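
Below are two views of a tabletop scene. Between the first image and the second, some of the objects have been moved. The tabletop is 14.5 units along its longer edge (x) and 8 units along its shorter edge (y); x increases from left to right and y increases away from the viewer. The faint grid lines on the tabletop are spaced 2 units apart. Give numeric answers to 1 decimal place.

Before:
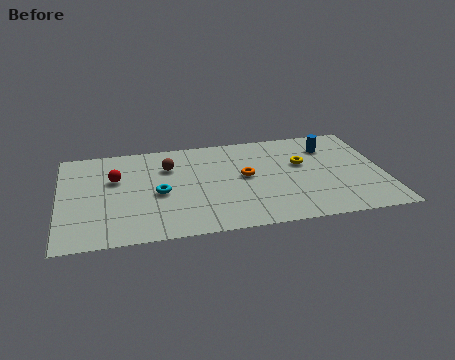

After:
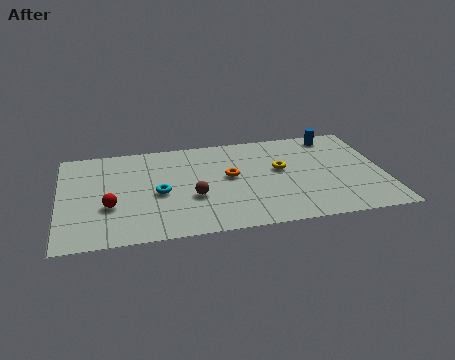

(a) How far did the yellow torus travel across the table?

1.0

The yellow torus was near (10.9, 4.9) before and (9.9, 4.6) after, so it travelled √(1.0² + 0.3²) ≈ 1.0 units.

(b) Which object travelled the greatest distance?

the brown sphere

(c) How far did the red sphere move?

2.2

The red sphere moved from about (2.5, 5.1) to (2.2, 2.9), a distance of √(0.3² + 2.2²) ≈ 2.2.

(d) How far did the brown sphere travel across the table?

2.9

From (4.9, 5.7) to (5.9, 3.0), the brown sphere covered √(1.0² + 2.7²) ≈ 2.9 units.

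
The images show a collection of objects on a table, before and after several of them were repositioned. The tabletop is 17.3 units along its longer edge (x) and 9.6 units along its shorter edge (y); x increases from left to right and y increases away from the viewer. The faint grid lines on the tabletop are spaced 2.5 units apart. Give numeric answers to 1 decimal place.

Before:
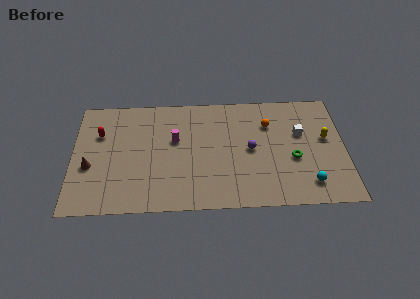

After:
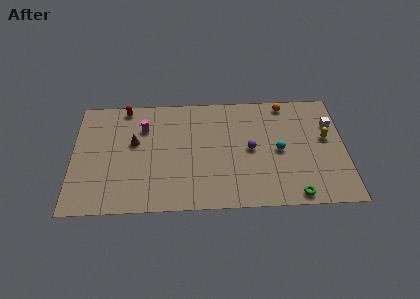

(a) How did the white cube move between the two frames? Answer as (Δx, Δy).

(2.0, 0.7)

From the two frames, the white cube sits at roughly (14.5, 6.0) before and (16.5, 6.7) after.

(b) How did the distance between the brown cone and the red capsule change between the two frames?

+0.3

They were about 2.8 units apart before and 3.1 after — 0.3 units further apart.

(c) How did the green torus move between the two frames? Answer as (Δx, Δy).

(0.0, -3.0)

The green torus was at about (14.0, 3.9) and moved to about (14.0, 0.9).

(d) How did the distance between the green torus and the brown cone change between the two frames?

-1.7

Before: roughly 12.9 units apart; after: 11.2. That's 1.7 units closer together.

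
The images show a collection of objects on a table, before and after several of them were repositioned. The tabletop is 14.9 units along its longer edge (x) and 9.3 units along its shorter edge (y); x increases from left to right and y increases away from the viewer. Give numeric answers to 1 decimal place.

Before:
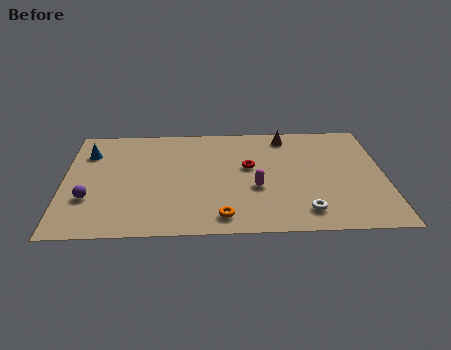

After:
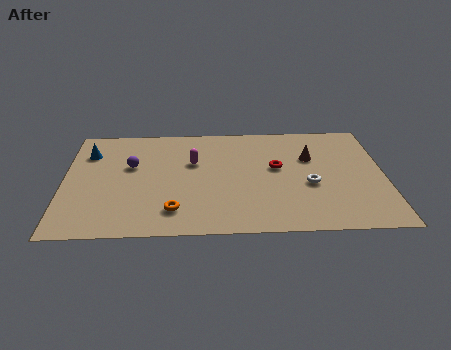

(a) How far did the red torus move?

1.3

The red torus was near (8.6, 5.4) before and (9.9, 5.3) after, so it travelled √(1.3² + 0.1²) ≈ 1.3 units.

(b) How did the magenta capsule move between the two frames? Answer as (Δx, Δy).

(-2.9, 2.3)

From the two frames, the magenta capsule sits at roughly (8.9, 3.6) before and (6.0, 5.9) after.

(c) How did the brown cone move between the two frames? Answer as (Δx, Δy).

(1.1, -1.9)

The brown cone was at about (10.4, 8.0) and moved to about (11.5, 6.1).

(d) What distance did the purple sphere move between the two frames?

3.3

From (1.2, 3.0) to (3.1, 5.7), the purple sphere covered √(1.9² + 2.7²) ≈ 3.3 units.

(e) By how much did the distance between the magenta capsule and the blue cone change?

-3.5

They were about 8.5 units apart before and 5.0 after — 3.5 units closer together.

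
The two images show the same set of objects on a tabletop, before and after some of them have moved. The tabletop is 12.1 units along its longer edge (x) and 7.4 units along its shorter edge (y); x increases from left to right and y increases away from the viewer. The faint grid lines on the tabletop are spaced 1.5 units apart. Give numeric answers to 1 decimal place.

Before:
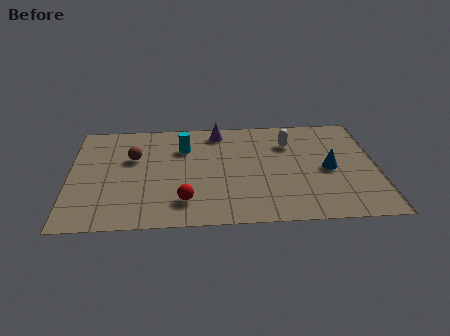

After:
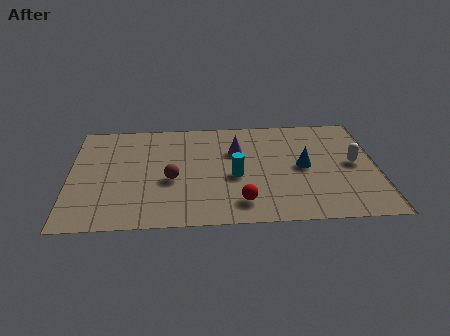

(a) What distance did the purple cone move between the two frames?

1.6

From (5.9, 6.4) to (6.6, 5.0), the purple cone covered √(0.7² + 1.4²) ≈ 1.6 units.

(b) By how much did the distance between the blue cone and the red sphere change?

-2.6

They were about 6.0 units apart before and 3.4 after — 2.6 units closer together.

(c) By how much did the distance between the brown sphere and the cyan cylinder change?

+0.4

They were about 2.1 units apart before and 2.5 after — 0.4 units further apart.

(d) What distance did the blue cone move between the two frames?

1.0

From (10.2, 3.5) to (9.2, 3.7), the blue cone covered √(1.0² + 0.2²) ≈ 1.0 units.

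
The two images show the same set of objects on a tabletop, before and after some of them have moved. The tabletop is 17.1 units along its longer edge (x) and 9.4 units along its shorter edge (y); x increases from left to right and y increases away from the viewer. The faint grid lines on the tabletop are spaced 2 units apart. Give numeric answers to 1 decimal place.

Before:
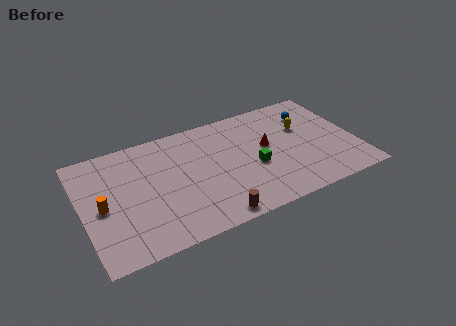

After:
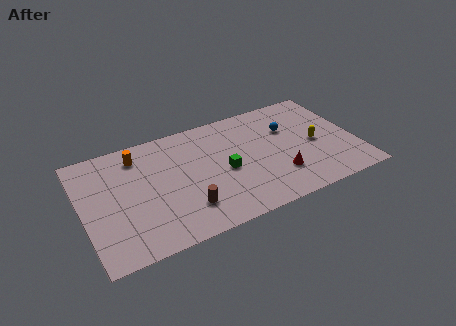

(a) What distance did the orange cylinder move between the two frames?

4.1

From (1.2, 4.4) to (3.7, 7.7), the orange cylinder covered √(2.5² + 3.3²) ≈ 4.1 units.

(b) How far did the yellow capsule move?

1.7

From (14.0, 6.0) to (14.6, 4.4), the yellow capsule covered √(0.6² + 1.6²) ≈ 1.7 units.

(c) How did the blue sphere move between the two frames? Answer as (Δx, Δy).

(-1.6, -0.8)

The blue sphere was at about (14.7, 7.1) and moved to about (13.1, 6.3).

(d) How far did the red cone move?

2.7

From (11.6, 5.3) to (12.0, 2.6), the red cone covered √(0.4² + 2.7²) ≈ 2.7 units.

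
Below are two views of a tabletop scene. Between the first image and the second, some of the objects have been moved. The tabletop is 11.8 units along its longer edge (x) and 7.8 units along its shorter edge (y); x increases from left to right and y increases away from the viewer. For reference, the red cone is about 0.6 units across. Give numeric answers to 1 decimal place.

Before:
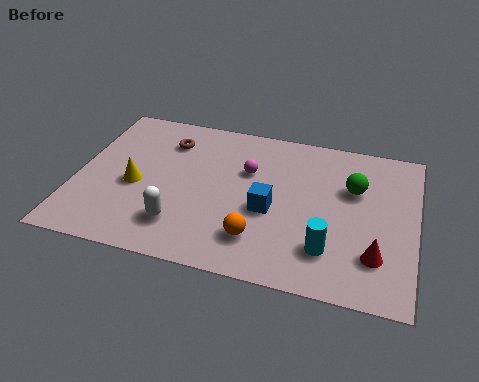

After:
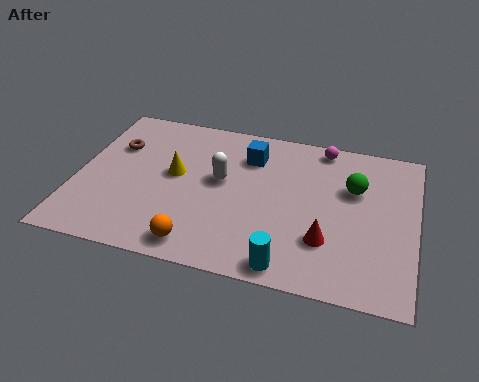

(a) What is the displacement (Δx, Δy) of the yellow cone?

(1.3, 0.9)

The yellow cone started near (2.1, 3.4) and ended near (3.4, 4.3).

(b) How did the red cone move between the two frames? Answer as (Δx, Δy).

(-1.7, 0.3)

From the two frames, the red cone sits at roughly (10.5, 2.0) before and (8.8, 2.3) after.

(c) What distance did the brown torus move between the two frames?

1.9

The brown torus moved from about (3.0, 6.0) to (1.2, 5.3), a distance of √(1.8² + 0.7²) ≈ 1.9.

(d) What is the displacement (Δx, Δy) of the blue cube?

(-0.9, 2.6)

The blue cube was at about (6.8, 3.3) and moved to about (5.9, 5.9).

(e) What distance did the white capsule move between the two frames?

2.9

From (3.8, 1.8) to (5.0, 4.4), the white capsule covered √(1.2² + 2.6²) ≈ 2.9 units.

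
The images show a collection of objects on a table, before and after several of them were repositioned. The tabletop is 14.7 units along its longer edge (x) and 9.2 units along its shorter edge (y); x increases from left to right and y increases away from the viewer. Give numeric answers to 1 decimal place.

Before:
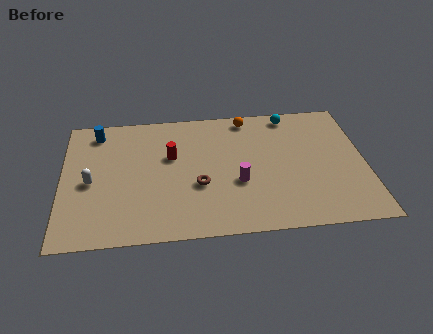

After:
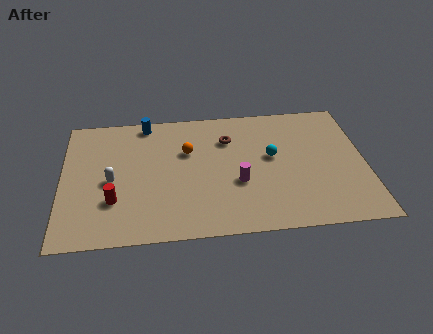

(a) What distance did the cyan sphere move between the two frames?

3.2

From (11.2, 8.2) to (10.2, 5.2), the cyan sphere covered √(1.0² + 3.0²) ≈ 3.2 units.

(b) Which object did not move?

the magenta cylinder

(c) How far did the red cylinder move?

4.0

The red cylinder was near (5.3, 5.7) before and (2.5, 2.8) after, so it travelled √(2.8² + 2.9²) ≈ 4.0 units.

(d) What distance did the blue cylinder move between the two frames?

2.5

The blue cylinder was near (1.7, 7.8) before and (4.1, 8.3) after, so it travelled √(2.4² + 0.5²) ≈ 2.5 units.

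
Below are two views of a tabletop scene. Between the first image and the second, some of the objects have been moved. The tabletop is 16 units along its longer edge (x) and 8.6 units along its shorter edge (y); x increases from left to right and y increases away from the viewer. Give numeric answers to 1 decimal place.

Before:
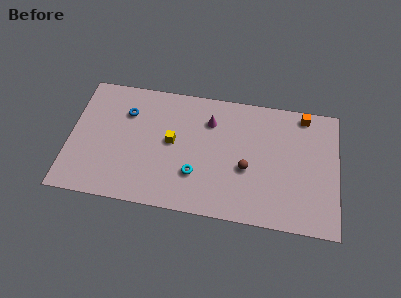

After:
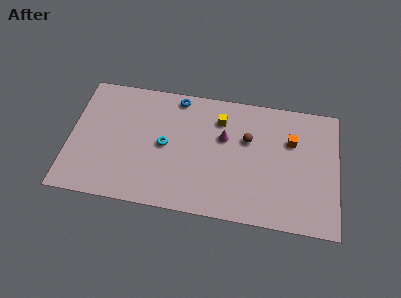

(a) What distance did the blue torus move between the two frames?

3.4

The blue torus was near (3.3, 6.2) before and (6.3, 7.7) after, so it travelled √(3.0² + 1.5²) ≈ 3.4 units.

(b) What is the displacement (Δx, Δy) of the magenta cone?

(0.9, -1.0)

The magenta cone was at about (8.3, 6.4) and moved to about (9.2, 5.4).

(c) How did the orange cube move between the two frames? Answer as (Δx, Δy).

(-0.7, -1.9)

From the two frames, the orange cube sits at roughly (13.9, 7.7) before and (13.2, 5.8) after.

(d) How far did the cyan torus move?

2.5

The cyan torus was near (7.6, 2.6) before and (5.7, 4.3) after, so it travelled √(1.9² + 1.7²) ≈ 2.5 units.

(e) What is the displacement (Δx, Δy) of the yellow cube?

(2.8, 2.0)

From the two frames, the yellow cube sits at roughly (6.1, 4.6) before and (8.9, 6.6) after.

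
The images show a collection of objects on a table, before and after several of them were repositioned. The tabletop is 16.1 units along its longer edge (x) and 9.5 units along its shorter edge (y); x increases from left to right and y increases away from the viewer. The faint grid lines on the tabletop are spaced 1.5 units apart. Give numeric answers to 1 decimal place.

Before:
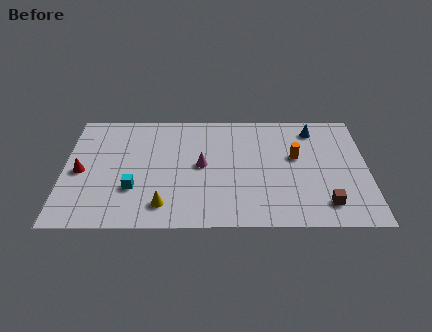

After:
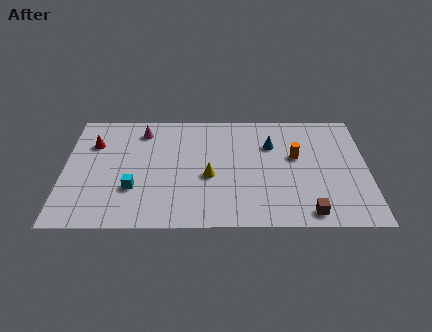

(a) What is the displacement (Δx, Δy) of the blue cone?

(-2.3, -1.3)

From the two frames, the blue cone sits at roughly (13.3, 7.9) before and (11.0, 6.6) after.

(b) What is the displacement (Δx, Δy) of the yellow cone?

(2.4, 2.3)

The yellow cone started near (5.3, 1.7) and ended near (7.7, 4.0).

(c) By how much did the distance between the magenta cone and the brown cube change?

+3.9

They were about 7.2 units apart before and 11.1 after — 3.9 units further apart.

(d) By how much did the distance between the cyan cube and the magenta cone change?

+0.7

They were about 4.1 units apart before and 4.8 after — 0.7 units further apart.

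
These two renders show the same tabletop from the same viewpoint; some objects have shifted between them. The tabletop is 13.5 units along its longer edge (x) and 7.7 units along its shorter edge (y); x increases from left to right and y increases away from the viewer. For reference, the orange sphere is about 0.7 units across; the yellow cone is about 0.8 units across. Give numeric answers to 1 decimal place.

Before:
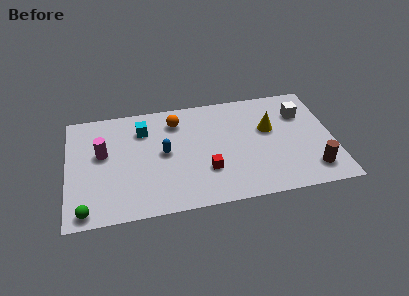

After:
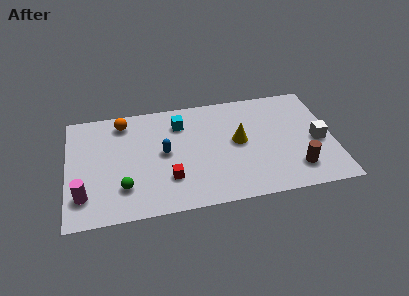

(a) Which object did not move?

the blue capsule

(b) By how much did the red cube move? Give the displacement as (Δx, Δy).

(-1.9, -0.2)

The red cube was at about (7.0, 2.4) and moved to about (5.1, 2.2).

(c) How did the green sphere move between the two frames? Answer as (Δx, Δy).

(1.9, 1.2)

The green sphere was at about (0.9, 0.8) and moved to about (2.8, 2.0).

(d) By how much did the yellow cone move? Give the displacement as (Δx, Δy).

(-1.6, -0.6)

The yellow cone was at about (10.3, 4.7) and moved to about (8.7, 4.1).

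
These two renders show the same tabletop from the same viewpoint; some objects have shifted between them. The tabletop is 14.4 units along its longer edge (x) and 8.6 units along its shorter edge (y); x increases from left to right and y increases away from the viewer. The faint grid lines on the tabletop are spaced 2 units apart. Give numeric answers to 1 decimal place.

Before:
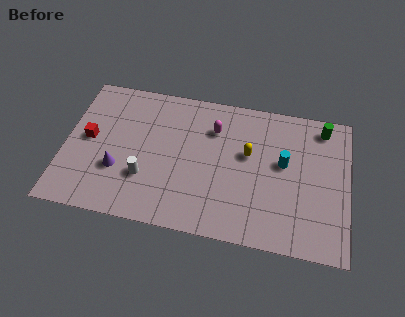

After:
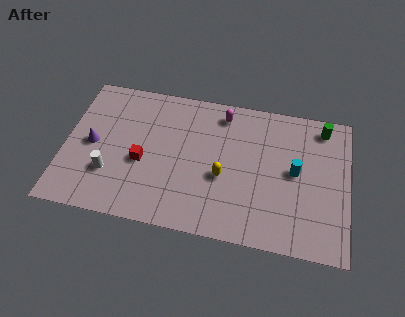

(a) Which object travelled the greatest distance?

the red cube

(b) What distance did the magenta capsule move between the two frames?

1.1

The magenta capsule was near (7.5, 6.3) before and (7.9, 7.3) after, so it travelled √(0.4² + 1.0²) ≈ 1.1 units.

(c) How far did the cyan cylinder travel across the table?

0.7

From (11.1, 4.9) to (11.7, 4.5), the cyan cylinder covered √(0.6² + 0.4²) ≈ 0.7 units.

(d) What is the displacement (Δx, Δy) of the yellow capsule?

(-1.2, -1.6)

From the two frames, the yellow capsule sits at roughly (9.3, 5.1) before and (8.1, 3.5) after.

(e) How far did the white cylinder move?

1.8

The white cylinder moved from about (4.2, 2.7) to (2.4, 2.6), a distance of √(1.8² + 0.1²) ≈ 1.8.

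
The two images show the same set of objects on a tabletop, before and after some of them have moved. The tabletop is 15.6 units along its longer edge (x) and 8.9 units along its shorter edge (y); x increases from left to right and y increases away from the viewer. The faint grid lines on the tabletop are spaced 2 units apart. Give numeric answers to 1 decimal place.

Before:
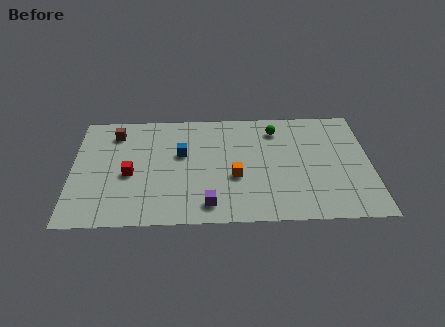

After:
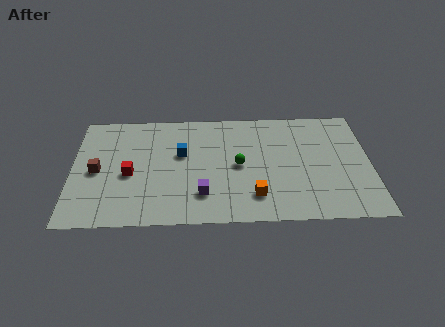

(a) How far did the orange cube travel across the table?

1.8

The orange cube moved from about (8.5, 3.5) to (9.5, 2.0), a distance of √(1.0² + 1.5²) ≈ 1.8.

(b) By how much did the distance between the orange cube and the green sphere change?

-1.8

The distance was about 4.3 in the first image and 2.5 in the second, so they moved 1.8 units closer together.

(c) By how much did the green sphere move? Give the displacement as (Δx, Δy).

(-2.0, -2.8)

The green sphere was at about (10.7, 7.2) and moved to about (8.7, 4.4).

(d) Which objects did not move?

the red cube and the blue cube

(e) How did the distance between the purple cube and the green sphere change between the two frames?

-3.9

They were about 6.8 units apart before and 2.9 after — 3.9 units closer together.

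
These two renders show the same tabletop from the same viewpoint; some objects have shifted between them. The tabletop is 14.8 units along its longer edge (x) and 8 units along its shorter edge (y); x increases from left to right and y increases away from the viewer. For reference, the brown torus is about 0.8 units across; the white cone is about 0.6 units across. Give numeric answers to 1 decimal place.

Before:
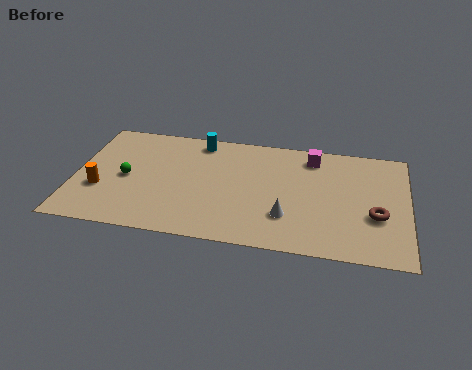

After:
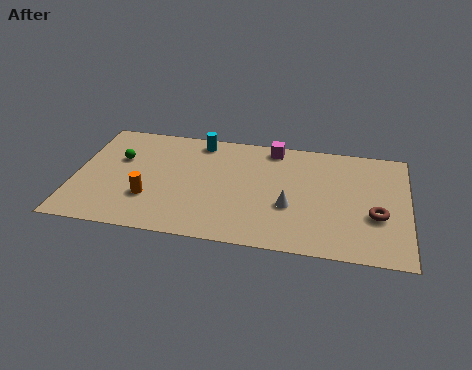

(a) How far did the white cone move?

0.7

From (9.5, 2.3) to (9.6, 3.0), the white cone covered √(0.1² + 0.7²) ≈ 0.7 units.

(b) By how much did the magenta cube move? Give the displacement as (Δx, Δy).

(-1.8, 0.4)

The magenta cube was at about (10.5, 6.7) and moved to about (8.7, 7.1).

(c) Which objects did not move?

the cyan cylinder and the brown torus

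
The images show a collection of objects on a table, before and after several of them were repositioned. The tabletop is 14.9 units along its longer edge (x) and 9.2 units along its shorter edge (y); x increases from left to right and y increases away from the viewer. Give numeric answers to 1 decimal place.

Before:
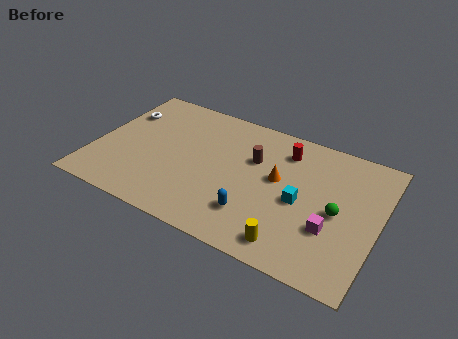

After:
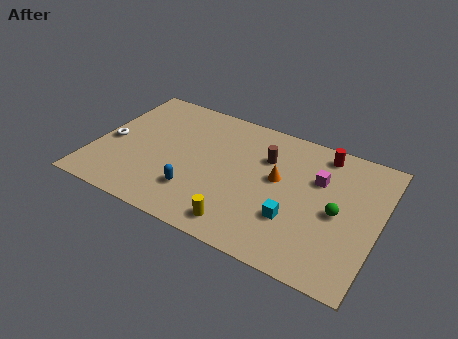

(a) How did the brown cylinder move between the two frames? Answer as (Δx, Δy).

(0.6, 0.4)

The brown cylinder was at about (8.2, 6.0) and moved to about (8.8, 6.4).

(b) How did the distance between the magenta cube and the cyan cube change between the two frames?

+1.3

Before: roughly 2.0 units apart; after: 3.3. That's 1.3 units further apart.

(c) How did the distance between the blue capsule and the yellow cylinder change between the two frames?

+0.5

Before: roughly 2.3 units apart; after: 2.8. That's 0.5 units further apart.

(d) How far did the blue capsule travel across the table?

3.1

From (8.7, 2.3) to (5.6, 2.4), the blue capsule covered √(3.1² + 0.1²) ≈ 3.1 units.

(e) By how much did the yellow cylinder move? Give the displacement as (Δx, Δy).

(-2.6, 0.0)

The yellow cylinder was at about (10.8, 1.3) and moved to about (8.2, 1.3).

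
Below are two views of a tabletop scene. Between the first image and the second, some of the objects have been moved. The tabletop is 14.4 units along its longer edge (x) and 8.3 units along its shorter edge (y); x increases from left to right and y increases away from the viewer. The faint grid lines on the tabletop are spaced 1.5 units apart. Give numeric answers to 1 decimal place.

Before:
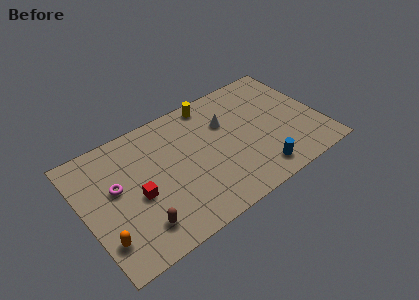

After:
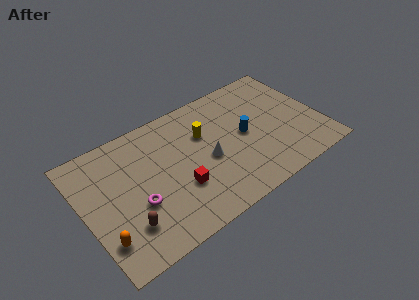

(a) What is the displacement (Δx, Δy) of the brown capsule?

(-0.7, 0.4)

The brown capsule started near (2.9, 1.7) and ended near (2.2, 2.1).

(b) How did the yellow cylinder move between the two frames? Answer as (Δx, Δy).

(-0.8, -1.9)

The yellow cylinder was at about (8.3, 7.4) and moved to about (7.5, 5.5).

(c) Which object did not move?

the orange capsule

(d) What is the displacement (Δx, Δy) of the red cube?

(2.4, -0.8)

The red cube started near (3.1, 3.6) and ended near (5.5, 2.8).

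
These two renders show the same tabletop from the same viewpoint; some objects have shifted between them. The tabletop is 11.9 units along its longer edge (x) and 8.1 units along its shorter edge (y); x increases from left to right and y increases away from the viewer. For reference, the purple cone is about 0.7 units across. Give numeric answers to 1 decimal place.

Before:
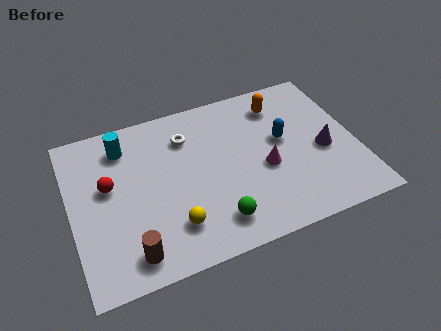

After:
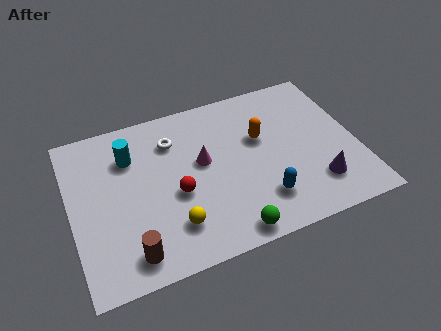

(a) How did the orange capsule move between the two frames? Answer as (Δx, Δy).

(-1.0, -1.5)

The orange capsule was at about (9.0, 6.5) and moved to about (8.0, 5.0).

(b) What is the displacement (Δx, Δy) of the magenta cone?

(-2.5, 1.2)

From the two frames, the magenta cone sits at roughly (8.0, 3.4) before and (5.5, 4.6) after.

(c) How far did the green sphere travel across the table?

0.9

The green sphere moved from about (5.7, 1.5) to (6.2, 0.8), a distance of √(0.5² + 0.7²) ≈ 0.9.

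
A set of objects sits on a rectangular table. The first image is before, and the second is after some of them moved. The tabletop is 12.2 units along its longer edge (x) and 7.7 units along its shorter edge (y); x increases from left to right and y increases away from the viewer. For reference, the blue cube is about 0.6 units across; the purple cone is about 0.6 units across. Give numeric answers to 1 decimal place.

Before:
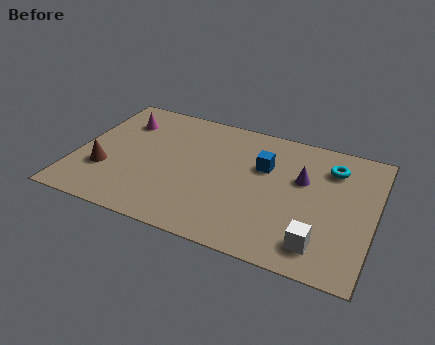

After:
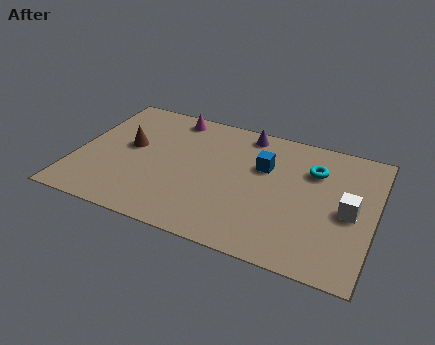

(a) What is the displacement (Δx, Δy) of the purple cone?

(-2.5, 2.0)

The purple cone started near (9.2, 4.8) and ended near (6.7, 6.8).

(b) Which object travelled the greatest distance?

the purple cone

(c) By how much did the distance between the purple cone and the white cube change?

+2.0

The distance was about 3.5 in the first image and 5.5 in the second, so they moved 2.0 units further apart.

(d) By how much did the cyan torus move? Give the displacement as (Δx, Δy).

(-0.7, -0.4)

From the two frames, the cyan torus sits at roughly (10.3, 5.9) before and (9.6, 5.5) after.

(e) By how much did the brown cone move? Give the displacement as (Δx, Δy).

(0.8, 1.8)

From the two frames, the brown cone sits at roughly (1.3, 2.5) before and (2.1, 4.3) after.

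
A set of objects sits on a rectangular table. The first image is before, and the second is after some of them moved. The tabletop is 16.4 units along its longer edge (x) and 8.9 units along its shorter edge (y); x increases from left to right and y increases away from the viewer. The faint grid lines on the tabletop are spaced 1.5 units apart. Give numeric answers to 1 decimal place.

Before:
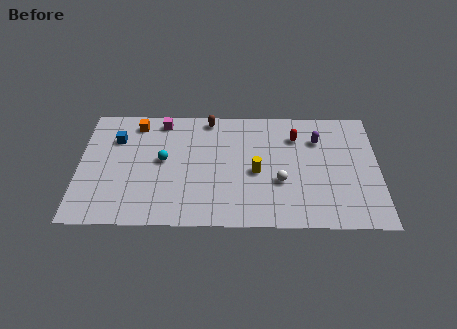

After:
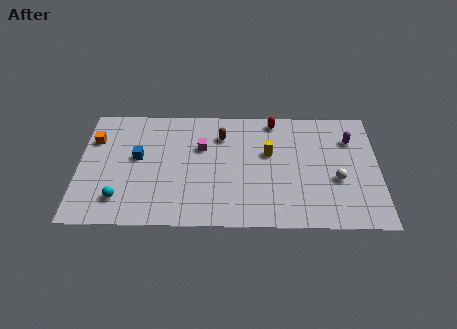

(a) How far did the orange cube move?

2.6

The orange cube was near (3.1, 7.6) before and (0.8, 6.3) after, so it travelled √(2.3² + 1.3²) ≈ 2.6 units.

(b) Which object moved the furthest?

the cyan sphere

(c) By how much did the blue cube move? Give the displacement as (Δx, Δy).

(1.2, -1.4)

From the two frames, the blue cube sits at roughly (2.0, 6.4) before and (3.2, 5.0) after.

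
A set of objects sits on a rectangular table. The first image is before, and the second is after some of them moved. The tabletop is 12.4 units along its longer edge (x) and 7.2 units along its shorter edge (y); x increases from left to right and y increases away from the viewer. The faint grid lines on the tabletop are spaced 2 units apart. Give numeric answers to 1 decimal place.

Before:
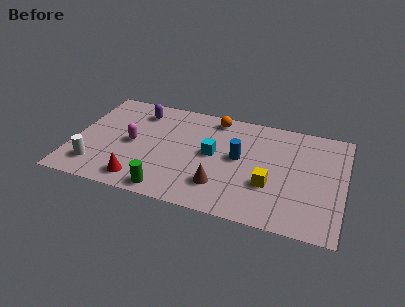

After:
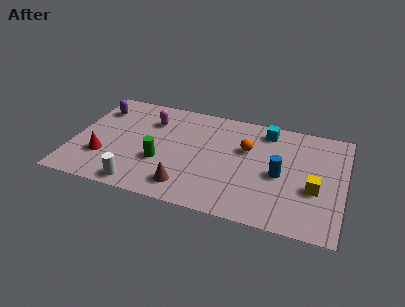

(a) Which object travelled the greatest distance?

the cyan cube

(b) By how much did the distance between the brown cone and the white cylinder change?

-3.5

The distance was about 5.7 in the first image and 2.2 in the second, so they moved 3.5 units closer together.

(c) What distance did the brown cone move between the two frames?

1.6

The brown cone moved from about (6.9, 1.8) to (5.4, 1.3), a distance of √(1.5² + 0.5²) ≈ 1.6.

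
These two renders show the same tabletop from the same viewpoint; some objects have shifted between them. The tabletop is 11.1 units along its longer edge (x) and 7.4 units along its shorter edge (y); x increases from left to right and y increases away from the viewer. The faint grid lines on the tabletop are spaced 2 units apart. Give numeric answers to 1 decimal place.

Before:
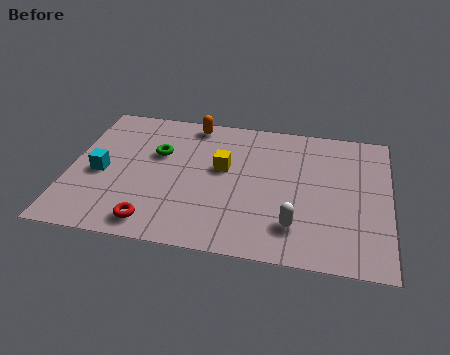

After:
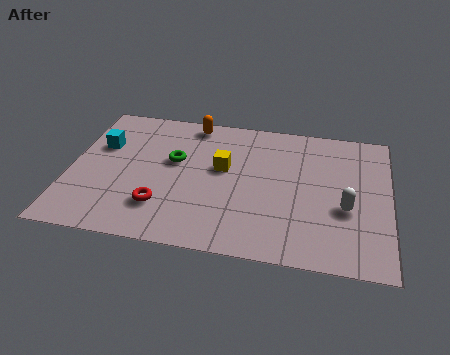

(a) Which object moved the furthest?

the white capsule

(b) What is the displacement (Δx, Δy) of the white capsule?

(1.7, 1.2)

From the two frames, the white capsule sits at roughly (7.9, 1.7) before and (9.6, 2.9) after.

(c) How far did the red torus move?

0.9

The red torus was near (3.1, 1.0) before and (3.3, 1.9) after, so it travelled √(0.2² + 0.9²) ≈ 0.9 units.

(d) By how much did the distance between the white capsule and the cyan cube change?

+1.8

The distance was about 7.0 in the first image and 8.8 in the second, so they moved 1.8 units further apart.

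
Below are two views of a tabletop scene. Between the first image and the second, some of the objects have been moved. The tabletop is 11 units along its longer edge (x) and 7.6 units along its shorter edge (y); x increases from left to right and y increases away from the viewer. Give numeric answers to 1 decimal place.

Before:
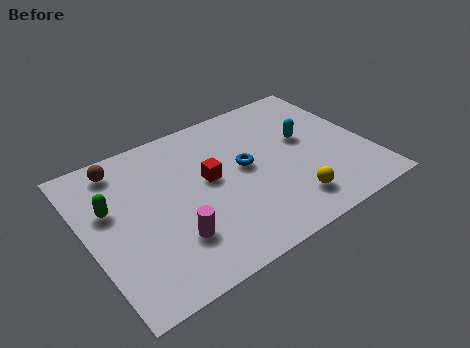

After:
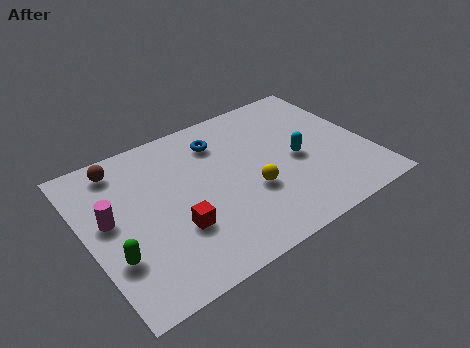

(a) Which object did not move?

the brown sphere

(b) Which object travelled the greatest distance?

the magenta cylinder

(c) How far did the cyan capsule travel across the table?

1.0

The cyan capsule moved from about (8.7, 4.4) to (8.2, 3.5), a distance of √(0.5² + 0.9²) ≈ 1.0.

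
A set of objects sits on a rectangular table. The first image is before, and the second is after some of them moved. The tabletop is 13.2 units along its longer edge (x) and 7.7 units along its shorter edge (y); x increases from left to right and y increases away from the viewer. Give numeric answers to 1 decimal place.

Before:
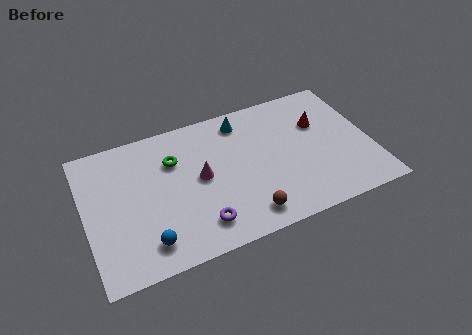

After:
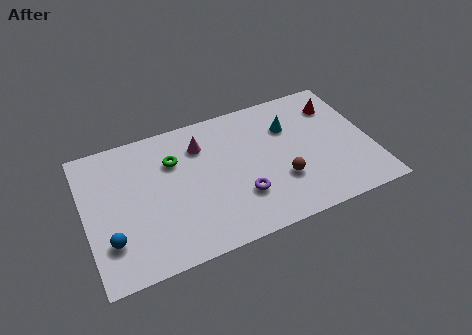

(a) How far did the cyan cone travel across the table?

2.4

From (7.5, 6.5) to (9.6, 5.4), the cyan cone covered √(2.1² + 1.1²) ≈ 2.4 units.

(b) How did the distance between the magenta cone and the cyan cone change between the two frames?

+0.8

The distance was about 3.3 in the first image and 4.1 in the second, so they moved 0.8 units further apart.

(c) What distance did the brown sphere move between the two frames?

2.2

The brown sphere moved from about (7.1, 1.2) to (8.9, 2.5), a distance of √(1.8² + 1.3²) ≈ 2.2.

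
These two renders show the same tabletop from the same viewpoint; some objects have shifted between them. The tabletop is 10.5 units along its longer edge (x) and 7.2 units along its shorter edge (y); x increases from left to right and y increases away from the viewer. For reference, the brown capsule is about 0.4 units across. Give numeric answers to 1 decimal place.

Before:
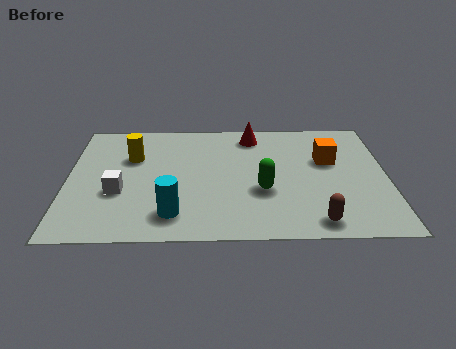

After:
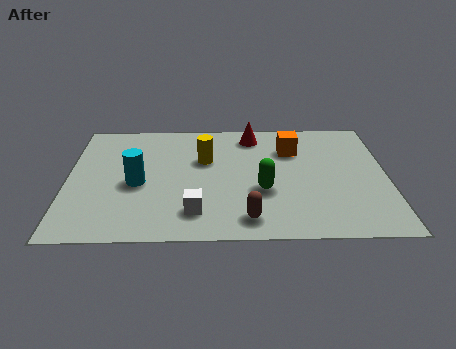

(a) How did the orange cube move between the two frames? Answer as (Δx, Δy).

(-1.2, 0.7)

The orange cube started near (8.6, 4.5) and ended near (7.4, 5.2).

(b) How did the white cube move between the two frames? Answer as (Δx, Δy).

(2.5, -1.2)

From the two frames, the white cube sits at roughly (1.7, 2.7) before and (4.2, 1.5) after.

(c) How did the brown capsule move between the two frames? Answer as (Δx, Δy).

(-2.2, 0.2)

The brown capsule was at about (8.1, 0.9) and moved to about (5.9, 1.1).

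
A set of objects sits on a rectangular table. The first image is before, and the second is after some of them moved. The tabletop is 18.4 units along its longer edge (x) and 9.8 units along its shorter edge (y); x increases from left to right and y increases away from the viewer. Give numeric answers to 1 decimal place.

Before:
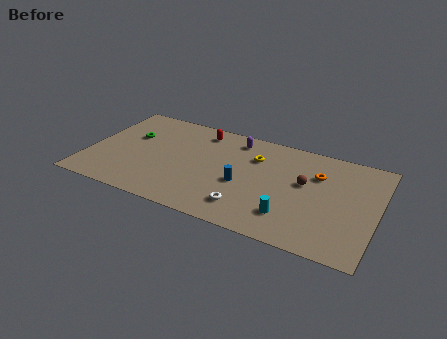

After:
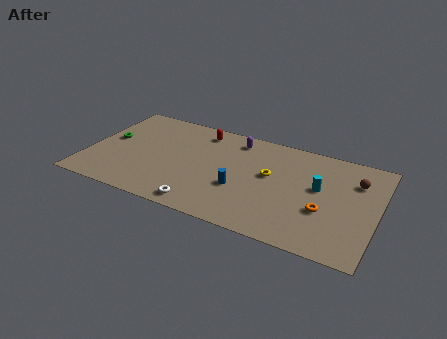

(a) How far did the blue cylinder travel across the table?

0.5

From (10.0, 4.1) to (9.9, 3.6), the blue cylinder covered √(0.1² + 0.5²) ≈ 0.5 units.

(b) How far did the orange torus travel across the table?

3.3

From (14.5, 6.8) to (15.2, 3.6), the orange torus covered √(0.7² + 3.2²) ≈ 3.3 units.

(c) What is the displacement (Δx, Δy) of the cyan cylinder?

(1.5, 3.3)

From the two frames, the cyan cylinder sits at roughly (13.2, 2.3) before and (14.7, 5.6) after.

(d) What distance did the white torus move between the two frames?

2.8

From (10.5, 2.0) to (7.8, 1.1), the white torus covered √(2.7² + 0.9²) ≈ 2.8 units.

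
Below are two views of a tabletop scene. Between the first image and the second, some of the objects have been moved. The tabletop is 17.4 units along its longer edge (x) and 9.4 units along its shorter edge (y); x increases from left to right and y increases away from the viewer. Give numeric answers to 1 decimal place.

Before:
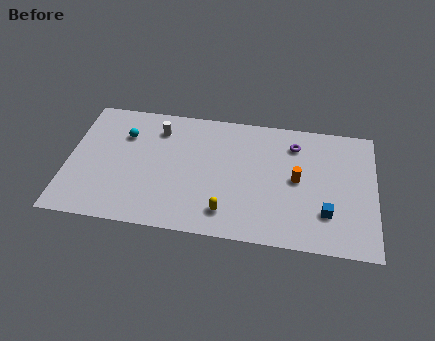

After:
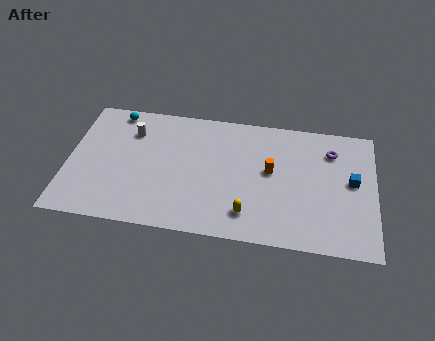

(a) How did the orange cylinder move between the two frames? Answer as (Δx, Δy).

(-1.5, 0.4)

The orange cylinder started near (13.0, 4.8) and ended near (11.5, 5.2).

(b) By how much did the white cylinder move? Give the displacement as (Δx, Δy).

(-1.5, -0.4)

The white cylinder started near (5.0, 7.4) and ended near (3.5, 7.0).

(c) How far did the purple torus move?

2.1

The purple torus moved from about (12.8, 7.4) to (14.9, 7.2), a distance of √(2.1² + 0.2²) ≈ 2.1.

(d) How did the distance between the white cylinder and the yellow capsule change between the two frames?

+1.6

They were about 6.9 units apart before and 8.5 after — 1.6 units further apart.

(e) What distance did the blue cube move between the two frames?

2.9

The blue cube was near (14.7, 2.6) before and (16.1, 5.1) after, so it travelled √(1.4² + 2.5²) ≈ 2.9 units.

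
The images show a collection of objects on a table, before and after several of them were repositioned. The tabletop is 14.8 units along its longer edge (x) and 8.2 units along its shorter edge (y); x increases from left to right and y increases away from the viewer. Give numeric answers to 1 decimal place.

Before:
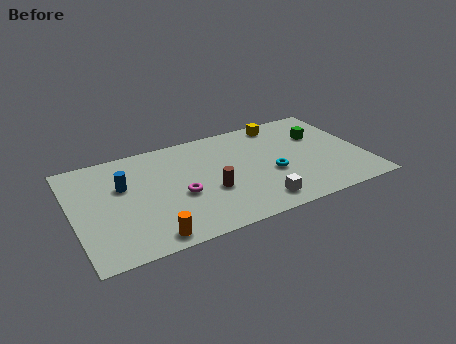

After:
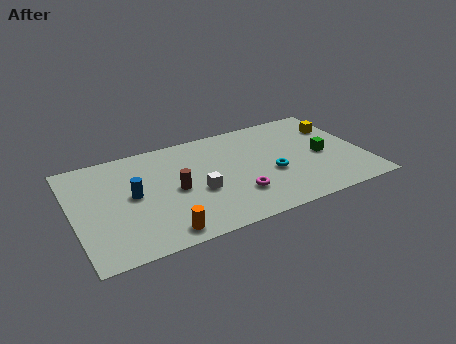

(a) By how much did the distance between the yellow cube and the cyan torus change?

+0.6

They were about 4.0 units apart before and 4.6 after — 0.6 units further apart.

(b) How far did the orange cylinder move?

0.6

From (3.5, 0.9) to (4.1, 1.0), the orange cylinder covered √(0.6² + 0.1²) ≈ 0.6 units.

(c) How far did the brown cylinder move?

1.9

The brown cylinder was near (6.8, 3.1) before and (5.1, 3.9) after, so it travelled √(1.7² + 0.8²) ≈ 1.9 units.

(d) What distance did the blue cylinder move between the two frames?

1.0

The blue cylinder was near (2.6, 5.2) before and (3.0, 4.3) after, so it travelled √(0.4² + 0.9²) ≈ 1.0 units.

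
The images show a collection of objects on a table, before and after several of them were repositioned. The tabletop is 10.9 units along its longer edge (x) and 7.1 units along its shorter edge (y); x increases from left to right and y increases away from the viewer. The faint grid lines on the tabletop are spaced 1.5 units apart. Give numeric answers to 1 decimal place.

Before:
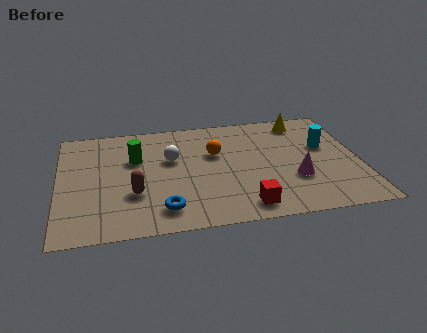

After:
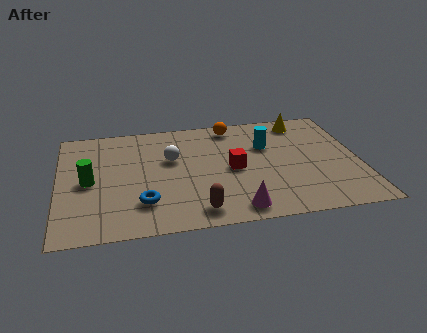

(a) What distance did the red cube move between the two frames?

2.4

The red cube moved from about (6.6, 1.0) to (6.3, 3.4), a distance of √(0.3² + 2.4²) ≈ 2.4.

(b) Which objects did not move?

the white sphere and the yellow cone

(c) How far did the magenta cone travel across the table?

2.7

From (8.5, 2.4) to (6.3, 0.9), the magenta cone covered √(2.2² + 1.5²) ≈ 2.7 units.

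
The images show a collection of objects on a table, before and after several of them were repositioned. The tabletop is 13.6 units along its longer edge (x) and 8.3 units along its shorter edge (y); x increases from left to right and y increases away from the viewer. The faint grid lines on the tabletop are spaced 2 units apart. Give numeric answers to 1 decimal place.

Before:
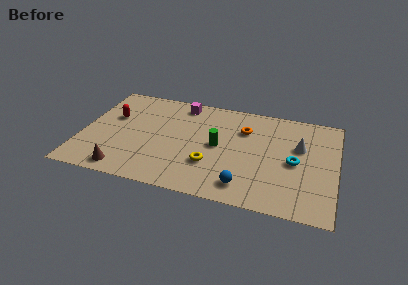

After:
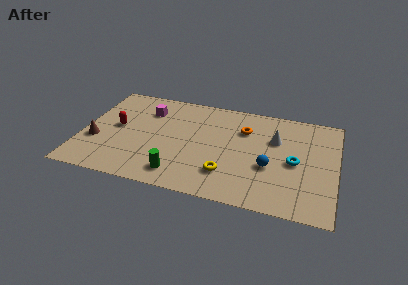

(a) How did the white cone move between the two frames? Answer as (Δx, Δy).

(-1.3, 0.3)

The white cone was at about (11.6, 5.2) and moved to about (10.3, 5.5).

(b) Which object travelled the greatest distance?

the green cylinder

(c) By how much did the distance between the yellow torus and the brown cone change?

+2.4

They were about 4.8 units apart before and 7.2 after — 2.4 units further apart.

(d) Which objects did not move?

the cyan torus and the orange torus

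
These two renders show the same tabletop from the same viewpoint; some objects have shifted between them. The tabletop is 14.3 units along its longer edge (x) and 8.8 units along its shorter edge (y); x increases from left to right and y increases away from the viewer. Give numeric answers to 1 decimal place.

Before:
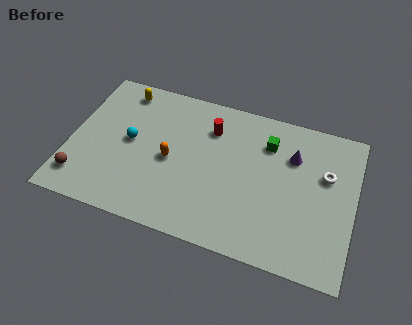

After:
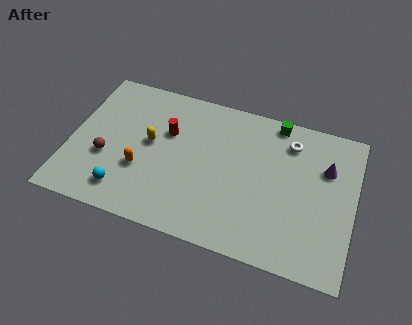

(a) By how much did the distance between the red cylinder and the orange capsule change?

-0.3

Before: roughly 3.1 units apart; after: 2.8. That's 0.3 units closer together.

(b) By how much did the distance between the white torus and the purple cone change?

+0.3

The distance was about 1.8 in the first image and 2.1 in the second, so they moved 0.3 units further apart.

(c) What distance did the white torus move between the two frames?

2.4

From (12.8, 5.6) to (10.9, 7.0), the white torus covered √(1.9² + 1.4²) ≈ 2.4 units.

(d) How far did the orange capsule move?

1.7

The orange capsule was near (5.1, 4.1) before and (3.7, 3.1) after, so it travelled √(1.4² + 1.0²) ≈ 1.7 units.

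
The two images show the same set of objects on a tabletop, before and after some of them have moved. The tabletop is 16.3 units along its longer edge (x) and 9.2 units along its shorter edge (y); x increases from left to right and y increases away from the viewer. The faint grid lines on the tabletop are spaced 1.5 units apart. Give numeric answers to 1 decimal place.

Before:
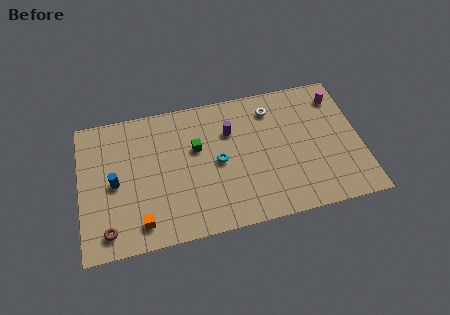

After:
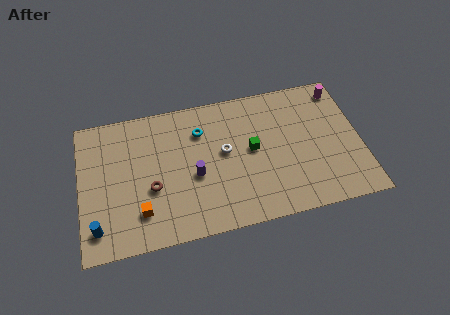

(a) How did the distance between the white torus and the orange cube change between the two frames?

-4.1

They were about 9.9 units apart before and 5.8 after — 4.1 units closer together.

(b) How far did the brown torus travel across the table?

3.4

From (1.5, 1.4) to (4.1, 3.6), the brown torus covered √(2.6² + 2.2²) ≈ 3.4 units.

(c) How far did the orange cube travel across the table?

0.7

The orange cube moved from about (3.4, 1.5) to (3.4, 2.2), a distance of √(0.0² + 0.7²) ≈ 0.7.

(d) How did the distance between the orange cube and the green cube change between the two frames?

+1.7

They were about 5.4 units apart before and 7.1 after — 1.7 units further apart.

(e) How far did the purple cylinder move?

3.3

The purple cylinder moved from about (8.8, 6.4) to (6.6, 3.9), a distance of √(2.2² + 2.5²) ≈ 3.3.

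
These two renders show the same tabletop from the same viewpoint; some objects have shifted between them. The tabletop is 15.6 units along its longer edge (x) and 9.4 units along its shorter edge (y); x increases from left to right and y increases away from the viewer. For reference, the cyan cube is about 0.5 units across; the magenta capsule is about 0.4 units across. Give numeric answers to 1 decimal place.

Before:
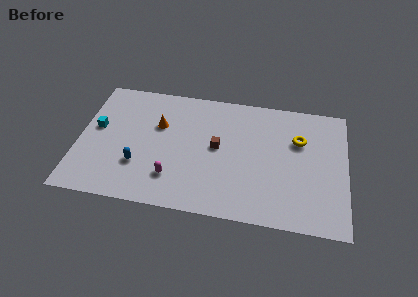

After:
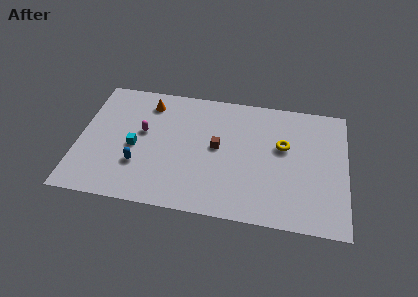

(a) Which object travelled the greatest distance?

the magenta capsule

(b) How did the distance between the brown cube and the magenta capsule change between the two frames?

+0.7

The distance was about 3.7 in the first image and 4.4 in the second, so they moved 0.7 units further apart.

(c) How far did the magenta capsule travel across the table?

3.6

The magenta capsule was near (5.6, 2.3) before and (3.7, 5.4) after, so it travelled √(1.9² + 3.1²) ≈ 3.6 units.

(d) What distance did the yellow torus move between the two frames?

1.1

From (12.8, 6.3) to (11.9, 5.7), the yellow torus covered √(0.9² + 0.6²) ≈ 1.1 units.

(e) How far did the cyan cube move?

2.5

The cyan cube moved from about (1.0, 5.3) to (3.3, 4.2), a distance of √(2.3² + 1.1²) ≈ 2.5.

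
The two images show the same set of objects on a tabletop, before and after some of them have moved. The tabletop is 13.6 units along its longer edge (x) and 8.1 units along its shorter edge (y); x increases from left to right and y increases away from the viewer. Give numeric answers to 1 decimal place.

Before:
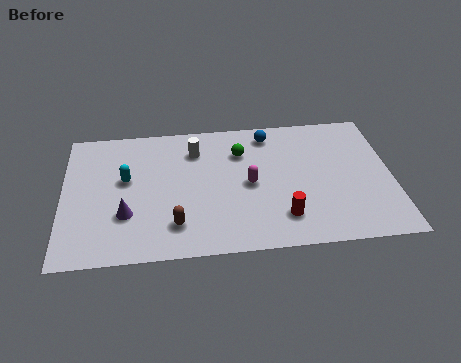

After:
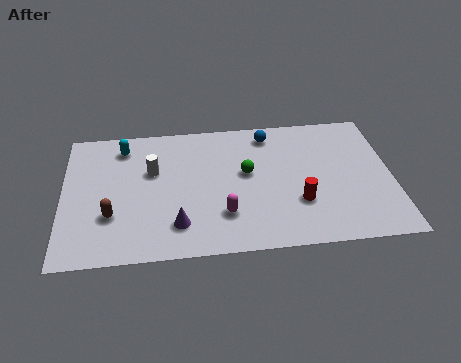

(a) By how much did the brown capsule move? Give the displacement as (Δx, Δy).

(-2.6, 0.8)

The brown capsule was at about (4.6, 1.8) and moved to about (2.0, 2.6).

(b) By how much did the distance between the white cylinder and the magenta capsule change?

+0.9

Before: roughly 3.2 units apart; after: 4.1. That's 0.9 units further apart.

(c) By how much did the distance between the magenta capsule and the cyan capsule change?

+0.9

Before: roughly 5.2 units apart; after: 6.1. That's 0.9 units further apart.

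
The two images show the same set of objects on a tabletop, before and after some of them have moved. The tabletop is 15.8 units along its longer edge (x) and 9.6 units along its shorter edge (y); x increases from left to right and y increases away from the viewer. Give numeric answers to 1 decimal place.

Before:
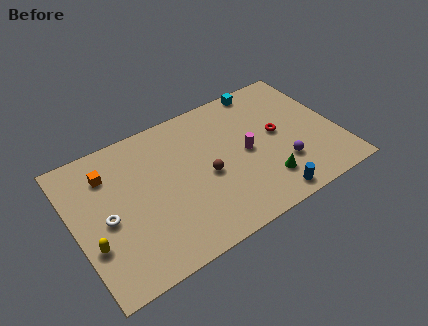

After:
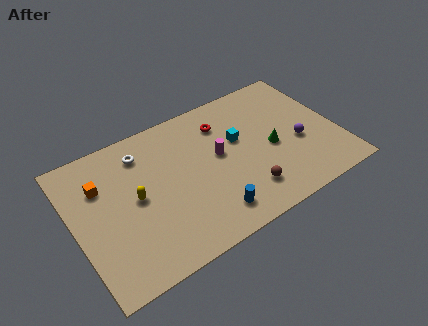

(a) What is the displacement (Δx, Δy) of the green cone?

(0.8, 2.1)

From the two frames, the green cone sits at roughly (11.0, 2.2) before and (11.8, 4.3) after.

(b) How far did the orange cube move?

0.8

From (2.3, 7.3) to (1.8, 6.7), the orange cube covered √(0.5² + 0.6²) ≈ 0.8 units.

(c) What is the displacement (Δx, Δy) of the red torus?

(-3.0, 2.3)

From the two frames, the red torus sits at roughly (12.3, 5.1) before and (9.3, 7.4) after.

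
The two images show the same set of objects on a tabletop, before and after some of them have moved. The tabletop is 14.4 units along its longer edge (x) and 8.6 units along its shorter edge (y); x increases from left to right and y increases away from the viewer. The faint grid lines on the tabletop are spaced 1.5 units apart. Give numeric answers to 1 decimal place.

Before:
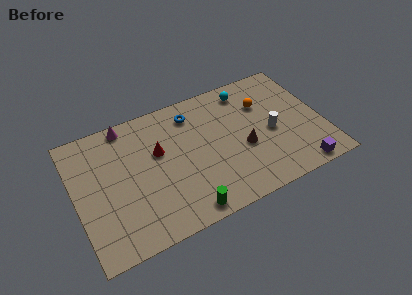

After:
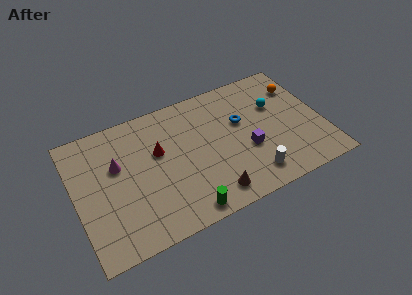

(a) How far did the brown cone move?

3.1

The brown cone moved from about (9.7, 3.5) to (7.5, 1.3), a distance of √(2.2² + 2.2²) ≈ 3.1.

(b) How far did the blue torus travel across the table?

3.2

The blue torus was near (7.1, 7.0) before and (9.8, 5.3) after, so it travelled √(2.7² + 1.7²) ≈ 3.2 units.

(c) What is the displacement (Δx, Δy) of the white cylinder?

(-1.5, -2.4)

From the two frames, the white cylinder sits at roughly (11.4, 3.9) before and (9.9, 1.5) after.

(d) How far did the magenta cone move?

2.5

The magenta cone was near (3.3, 7.8) before and (2.5, 5.4) after, so it travelled √(0.8² + 2.4²) ≈ 2.5 units.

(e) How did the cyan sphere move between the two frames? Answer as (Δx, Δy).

(1.5, -1.7)

The cyan sphere started near (10.4, 7.3) and ended near (11.9, 5.6).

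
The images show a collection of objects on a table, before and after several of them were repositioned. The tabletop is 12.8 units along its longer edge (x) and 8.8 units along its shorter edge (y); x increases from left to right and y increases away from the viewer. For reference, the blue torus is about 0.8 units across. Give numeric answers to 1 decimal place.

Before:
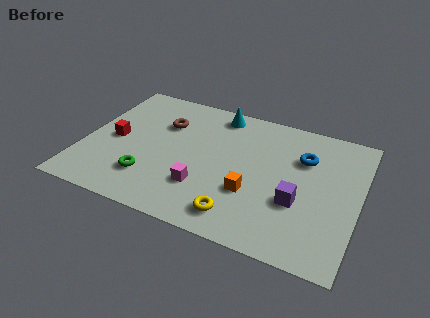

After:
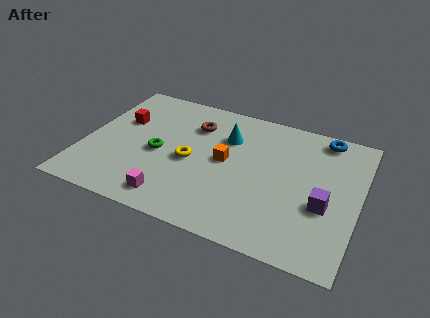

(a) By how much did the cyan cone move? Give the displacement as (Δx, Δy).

(0.6, -1.5)

The cyan cone started near (5.9, 7.7) and ended near (6.5, 6.2).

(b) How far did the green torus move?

1.8

The green torus moved from about (3.3, 2.2) to (3.5, 4.0), a distance of √(0.2² + 1.8²) ≈ 1.8.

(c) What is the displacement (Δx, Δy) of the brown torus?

(1.4, 0.4)

The brown torus was at about (3.5, 6.1) and moved to about (4.9, 6.5).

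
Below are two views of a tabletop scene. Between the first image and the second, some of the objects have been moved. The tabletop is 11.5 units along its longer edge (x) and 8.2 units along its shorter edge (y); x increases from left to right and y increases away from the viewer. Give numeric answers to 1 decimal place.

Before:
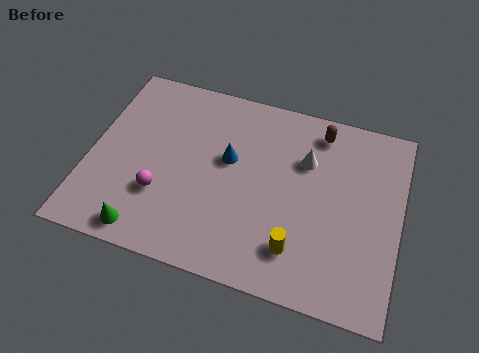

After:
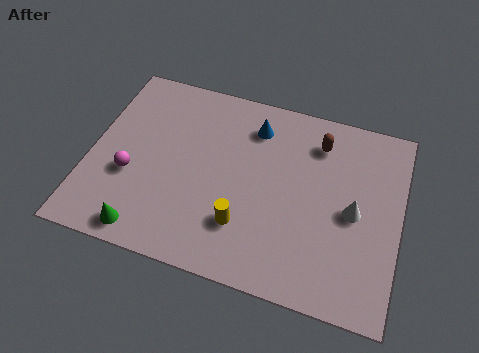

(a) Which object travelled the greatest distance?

the white cone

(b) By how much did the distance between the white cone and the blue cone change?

+1.8

The distance was about 2.9 in the first image and 4.7 in the second, so they moved 1.8 units further apart.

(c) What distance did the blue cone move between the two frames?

1.9

The blue cone moved from about (5.1, 4.8) to (5.9, 6.5), a distance of √(0.8² + 1.7²) ≈ 1.9.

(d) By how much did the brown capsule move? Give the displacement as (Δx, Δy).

(0.0, -0.5)

The brown capsule was at about (8.3, 7.0) and moved to about (8.3, 6.5).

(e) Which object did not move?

the green cone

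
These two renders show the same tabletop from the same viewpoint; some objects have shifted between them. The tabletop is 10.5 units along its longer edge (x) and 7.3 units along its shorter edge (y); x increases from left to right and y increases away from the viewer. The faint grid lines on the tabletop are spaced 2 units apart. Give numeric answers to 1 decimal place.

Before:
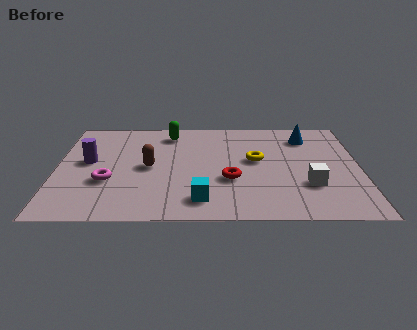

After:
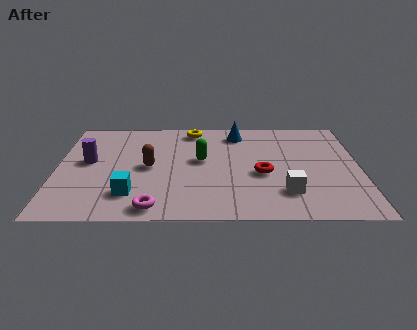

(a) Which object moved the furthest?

the yellow torus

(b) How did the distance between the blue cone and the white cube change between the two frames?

+1.1

The distance was about 3.5 in the first image and 4.6 in the second, so they moved 1.1 units further apart.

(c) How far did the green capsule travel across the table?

2.3

From (3.9, 6.1) to (5.0, 4.1), the green capsule covered √(1.1² + 2.0²) ≈ 2.3 units.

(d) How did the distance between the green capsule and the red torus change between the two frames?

-1.7

The distance was about 4.0 in the first image and 2.3 in the second, so they moved 1.7 units closer together.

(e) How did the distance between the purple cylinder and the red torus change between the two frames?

+1.0

The distance was about 5.1 in the first image and 6.1 in the second, so they moved 1.0 units further apart.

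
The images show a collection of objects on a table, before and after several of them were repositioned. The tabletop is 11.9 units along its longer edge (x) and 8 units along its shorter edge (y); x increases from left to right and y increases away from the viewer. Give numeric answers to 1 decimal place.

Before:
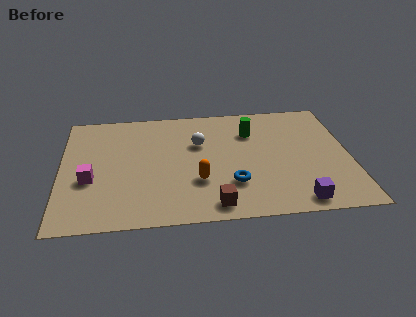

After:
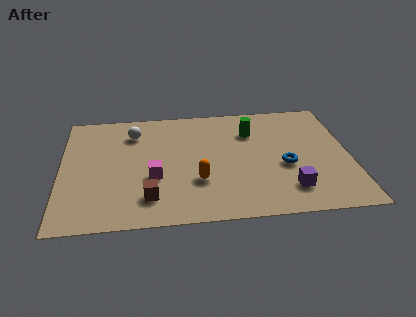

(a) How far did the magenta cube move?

2.6

The magenta cube was near (1.2, 3.1) before and (3.8, 3.0) after, so it travelled √(2.6² + 0.1²) ≈ 2.6 units.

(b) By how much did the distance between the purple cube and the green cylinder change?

-0.9

The distance was about 5.2 in the first image and 4.3 in the second, so they moved 0.9 units closer together.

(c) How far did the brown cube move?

2.7

The brown cube moved from about (6.2, 1.0) to (3.6, 1.7), a distance of √(2.6² + 0.7²) ≈ 2.7.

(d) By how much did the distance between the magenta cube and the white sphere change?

-1.7

The distance was about 5.0 in the first image and 3.3 in the second, so they moved 1.7 units closer together.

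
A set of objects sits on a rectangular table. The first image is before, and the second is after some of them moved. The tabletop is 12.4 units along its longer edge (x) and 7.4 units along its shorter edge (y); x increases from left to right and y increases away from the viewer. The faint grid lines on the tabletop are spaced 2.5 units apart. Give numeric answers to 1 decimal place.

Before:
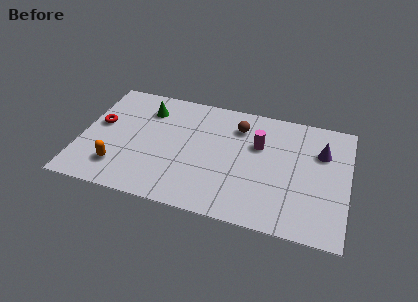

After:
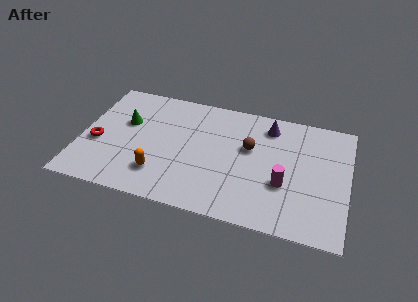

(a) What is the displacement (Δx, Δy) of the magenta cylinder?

(1.3, -2.1)

From the two frames, the magenta cylinder sits at roughly (8.2, 4.8) before and (9.5, 2.7) after.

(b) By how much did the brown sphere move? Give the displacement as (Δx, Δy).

(0.6, -1.2)

The brown sphere started near (7.2, 5.7) and ended near (7.8, 4.5).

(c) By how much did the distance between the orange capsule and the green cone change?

-0.8

Before: roughly 4.1 units apart; after: 3.3. That's 0.8 units closer together.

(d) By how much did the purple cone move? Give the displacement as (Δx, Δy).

(-2.5, 1.0)

From the two frames, the purple cone sits at roughly (11.1, 5.1) before and (8.6, 6.1) after.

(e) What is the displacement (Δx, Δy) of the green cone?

(-0.9, -1.1)

From the two frames, the green cone sits at roughly (2.9, 5.7) before and (2.0, 4.6) after.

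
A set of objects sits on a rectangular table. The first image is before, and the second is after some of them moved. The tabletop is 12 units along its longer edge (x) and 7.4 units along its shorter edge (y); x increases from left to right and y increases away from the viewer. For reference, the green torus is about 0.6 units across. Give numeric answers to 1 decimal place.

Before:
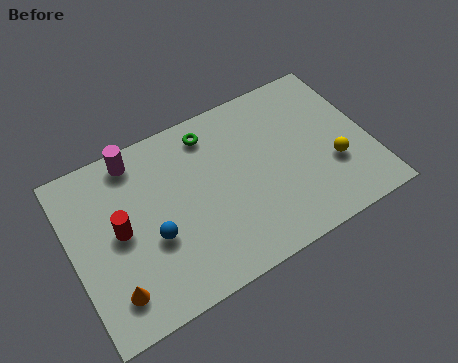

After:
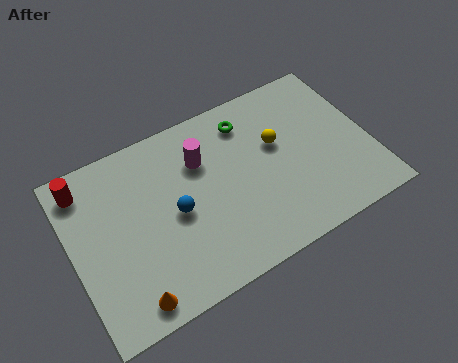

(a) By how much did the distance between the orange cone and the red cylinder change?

+3.0

The distance was about 2.4 in the first image and 5.4 in the second, so they moved 3.0 units further apart.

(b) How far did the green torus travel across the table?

1.5

The green torus moved from about (5.9, 6.2) to (7.4, 6.0), a distance of √(1.5² + 0.2²) ≈ 1.5.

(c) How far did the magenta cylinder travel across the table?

2.8

The magenta cylinder moved from about (2.9, 6.5) to (5.4, 5.2), a distance of √(2.5² + 1.3²) ≈ 2.8.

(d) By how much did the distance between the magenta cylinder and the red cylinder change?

+1.8

The distance was about 2.9 in the first image and 4.7 in the second, so they moved 1.8 units further apart.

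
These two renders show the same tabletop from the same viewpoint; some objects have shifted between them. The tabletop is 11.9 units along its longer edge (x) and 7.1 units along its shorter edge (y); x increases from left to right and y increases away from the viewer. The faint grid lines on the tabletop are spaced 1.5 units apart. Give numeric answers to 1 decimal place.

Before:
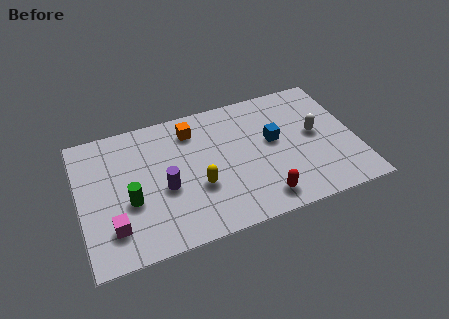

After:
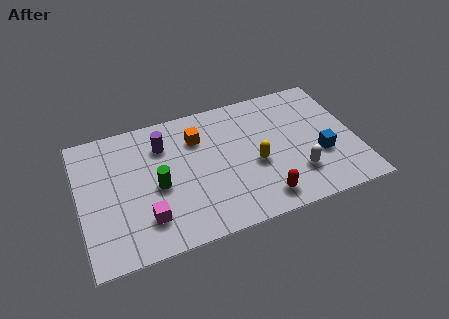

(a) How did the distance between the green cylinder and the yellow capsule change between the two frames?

+1.3

The distance was about 2.9 in the first image and 4.2 in the second, so they moved 1.3 units further apart.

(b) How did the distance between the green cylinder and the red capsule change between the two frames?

-1.0

They were about 5.8 units apart before and 4.8 after — 1.0 units closer together.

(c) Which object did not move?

the red capsule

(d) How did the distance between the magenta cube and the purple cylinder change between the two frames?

+1.1

They were about 2.6 units apart before and 3.7 after — 1.1 units further apart.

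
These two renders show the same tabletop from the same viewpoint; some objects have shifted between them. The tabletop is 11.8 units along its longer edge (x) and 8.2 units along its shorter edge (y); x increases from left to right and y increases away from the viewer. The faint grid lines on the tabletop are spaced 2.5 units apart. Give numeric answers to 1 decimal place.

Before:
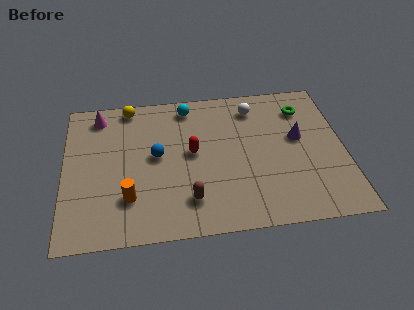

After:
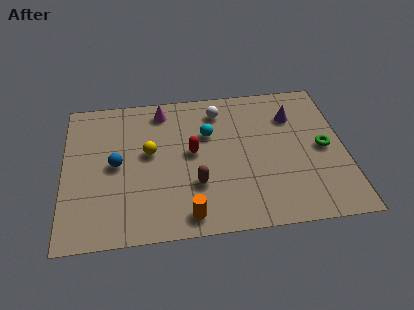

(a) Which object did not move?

the red capsule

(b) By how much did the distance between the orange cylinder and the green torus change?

-2.1

The distance was about 8.6 in the first image and 6.5 in the second, so they moved 2.1 units closer together.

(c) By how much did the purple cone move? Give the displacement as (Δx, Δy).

(-0.2, 1.3)

From the two frames, the purple cone sits at roughly (9.9, 4.7) before and (9.7, 6.0) after.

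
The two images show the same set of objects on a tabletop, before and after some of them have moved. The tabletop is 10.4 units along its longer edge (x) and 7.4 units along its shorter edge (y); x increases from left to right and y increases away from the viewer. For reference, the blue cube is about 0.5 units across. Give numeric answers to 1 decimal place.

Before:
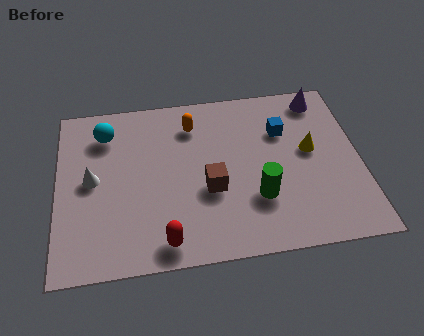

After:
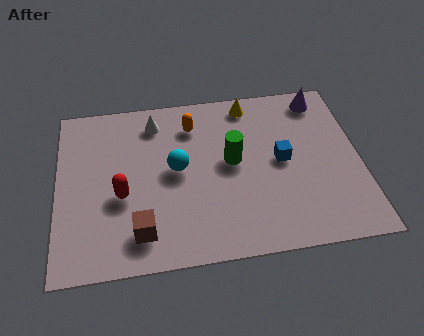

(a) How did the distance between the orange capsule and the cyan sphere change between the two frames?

-1.0

The distance was about 3.0 in the first image and 2.0 in the second, so they moved 1.0 units closer together.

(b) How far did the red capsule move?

2.5

From (3.6, 0.9) to (2.2, 3.0), the red capsule covered √(1.4² + 2.1²) ≈ 2.5 units.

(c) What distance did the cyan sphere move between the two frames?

3.1

The cyan sphere moved from about (1.7, 5.8) to (4.1, 3.9), a distance of √(2.4² + 1.9²) ≈ 3.1.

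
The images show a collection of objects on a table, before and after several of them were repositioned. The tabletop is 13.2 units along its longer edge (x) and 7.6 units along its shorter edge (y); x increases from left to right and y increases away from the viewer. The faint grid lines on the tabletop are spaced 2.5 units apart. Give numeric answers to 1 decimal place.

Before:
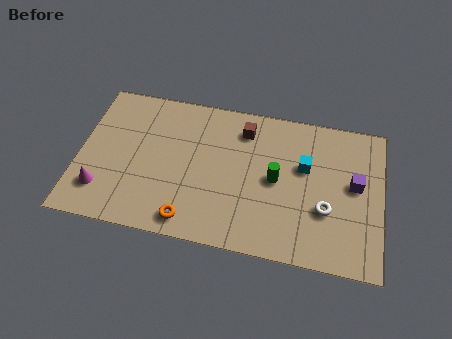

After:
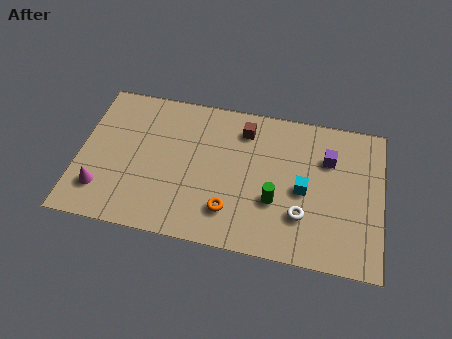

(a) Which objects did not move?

the brown cube and the magenta cone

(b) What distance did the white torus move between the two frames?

1.1

The white torus was near (10.8, 2.7) before and (9.8, 2.2) after, so it travelled √(1.0² + 0.5²) ≈ 1.1 units.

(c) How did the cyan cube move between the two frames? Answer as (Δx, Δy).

(0.0, -1.2)

The cyan cube was at about (9.8, 4.7) and moved to about (9.8, 3.5).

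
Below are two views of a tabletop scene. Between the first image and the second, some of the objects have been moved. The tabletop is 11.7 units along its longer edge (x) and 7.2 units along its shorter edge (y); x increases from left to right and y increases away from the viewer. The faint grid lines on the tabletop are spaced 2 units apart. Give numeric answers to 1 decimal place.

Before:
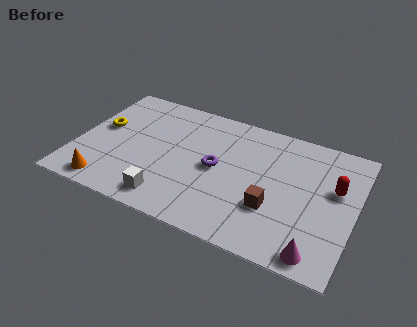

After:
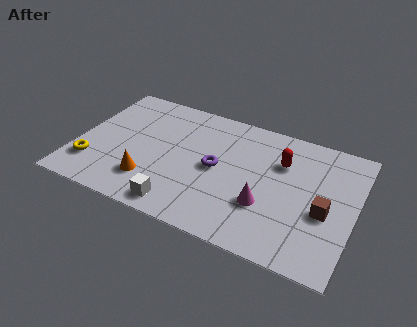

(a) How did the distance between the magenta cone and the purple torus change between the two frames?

-2.8

Before: roughly 5.3 units apart; after: 2.5. That's 2.8 units closer together.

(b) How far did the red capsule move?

2.4

The red capsule moved from about (10.8, 4.4) to (8.5, 5.0), a distance of √(2.3² + 0.6²) ≈ 2.4.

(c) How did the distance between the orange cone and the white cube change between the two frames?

-0.9

The distance was about 2.6 in the first image and 1.7 in the second, so they moved 0.9 units closer together.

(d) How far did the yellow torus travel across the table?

2.3

From (0.9, 4.1) to (0.8, 1.8), the yellow torus covered √(0.1² + 2.3²) ≈ 2.3 units.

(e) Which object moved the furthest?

the magenta cone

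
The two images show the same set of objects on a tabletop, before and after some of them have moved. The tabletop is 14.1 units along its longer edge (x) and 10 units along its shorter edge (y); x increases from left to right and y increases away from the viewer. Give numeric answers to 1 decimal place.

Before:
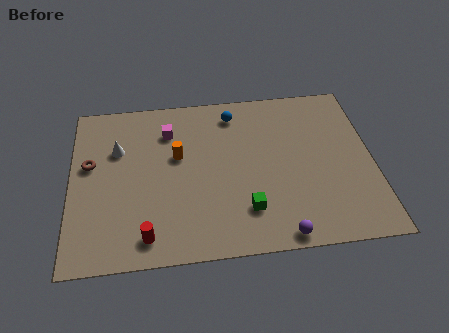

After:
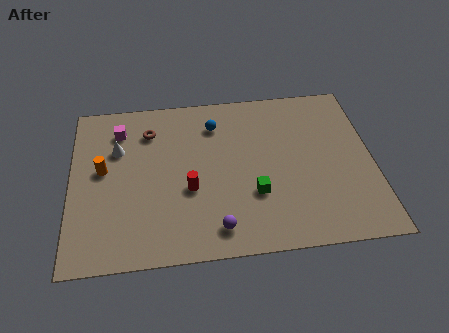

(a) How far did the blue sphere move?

1.1

The blue sphere was near (7.7, 8.4) before and (6.8, 7.8) after, so it travelled √(0.9² + 0.6²) ≈ 1.1 units.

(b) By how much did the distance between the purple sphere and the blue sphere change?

-1.5

Before: roughly 7.8 units apart; after: 6.3. That's 1.5 units closer together.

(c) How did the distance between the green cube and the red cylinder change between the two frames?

-1.6

Before: roughly 4.7 units apart; after: 3.1. That's 1.6 units closer together.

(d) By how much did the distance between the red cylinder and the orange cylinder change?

-0.5

The distance was about 4.8 in the first image and 4.3 in the second, so they moved 0.5 units closer together.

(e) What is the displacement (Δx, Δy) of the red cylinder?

(2.0, 2.5)

From the two frames, the red cylinder sits at roughly (3.5, 1.4) before and (5.5, 3.9) after.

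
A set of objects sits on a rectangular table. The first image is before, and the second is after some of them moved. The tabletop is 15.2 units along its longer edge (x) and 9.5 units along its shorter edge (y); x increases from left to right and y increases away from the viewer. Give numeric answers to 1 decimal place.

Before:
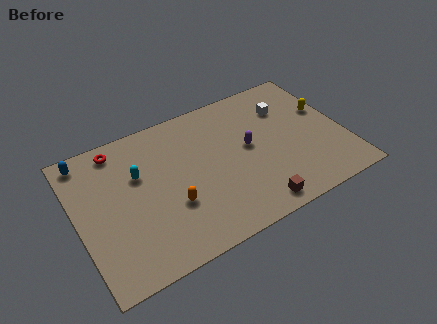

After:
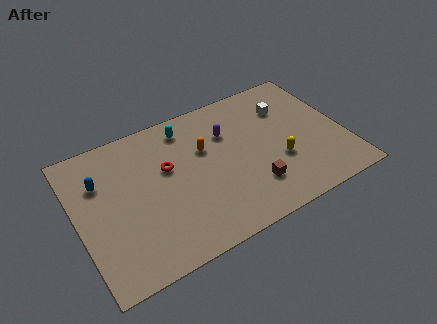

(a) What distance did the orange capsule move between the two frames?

3.6

The orange capsule moved from about (5.1, 3.3) to (7.4, 6.1), a distance of √(2.3² + 2.8²) ≈ 3.6.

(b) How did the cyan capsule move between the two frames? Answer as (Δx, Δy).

(3.0, 1.9)

The cyan capsule was at about (3.6, 6.1) and moved to about (6.6, 8.0).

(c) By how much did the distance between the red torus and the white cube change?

-2.5

The distance was about 9.7 in the first image and 7.2 in the second, so they moved 2.5 units closer together.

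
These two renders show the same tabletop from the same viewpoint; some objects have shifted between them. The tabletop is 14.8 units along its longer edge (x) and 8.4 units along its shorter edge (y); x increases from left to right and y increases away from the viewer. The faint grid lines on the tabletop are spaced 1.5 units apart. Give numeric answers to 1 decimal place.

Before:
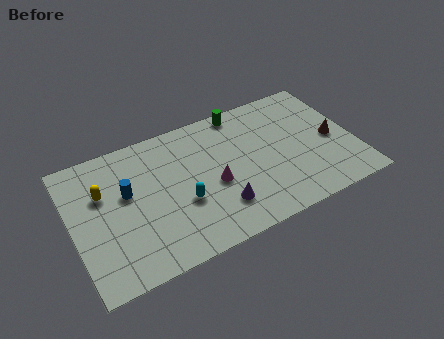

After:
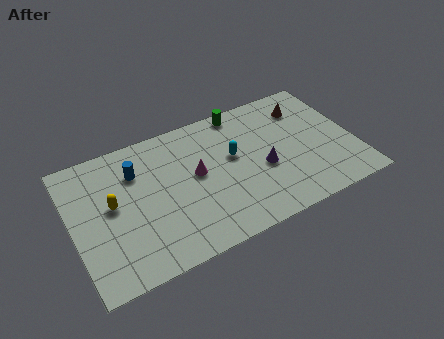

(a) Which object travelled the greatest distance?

the cyan capsule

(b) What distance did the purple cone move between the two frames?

2.9

From (7.4, 2.1) to (9.9, 3.5), the purple cone covered √(2.5² + 1.4²) ≈ 2.9 units.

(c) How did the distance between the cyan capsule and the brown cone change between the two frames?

-3.7

Before: roughly 8.1 units apart; after: 4.4. That's 3.7 units closer together.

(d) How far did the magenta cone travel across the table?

1.3

From (7.3, 3.6) to (6.5, 4.6), the magenta cone covered √(0.8² + 1.0²) ≈ 1.3 units.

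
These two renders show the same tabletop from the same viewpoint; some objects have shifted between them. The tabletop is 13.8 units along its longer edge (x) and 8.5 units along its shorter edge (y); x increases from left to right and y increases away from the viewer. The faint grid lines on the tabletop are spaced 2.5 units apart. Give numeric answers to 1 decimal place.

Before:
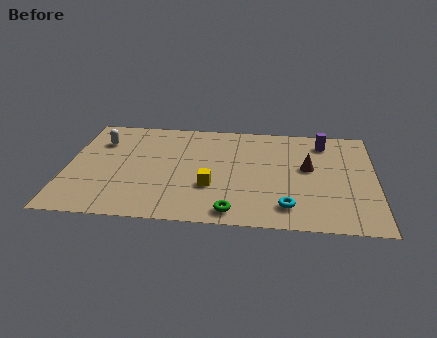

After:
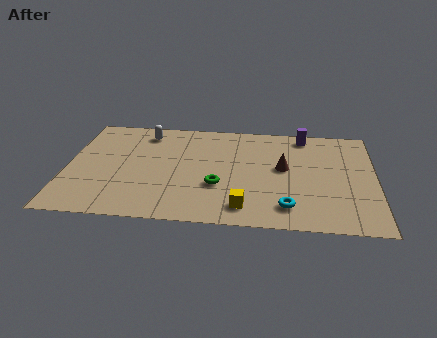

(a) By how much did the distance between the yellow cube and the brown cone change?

-1.0

The distance was about 4.7 in the first image and 3.7 in the second, so they moved 1.0 units closer together.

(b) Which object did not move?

the cyan torus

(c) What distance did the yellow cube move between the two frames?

2.1

The yellow cube moved from about (6.5, 2.9) to (8.0, 1.4), a distance of √(1.5² + 1.5²) ≈ 2.1.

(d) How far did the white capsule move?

2.2

The white capsule was near (1.4, 6.2) before and (3.4, 7.1) after, so it travelled √(2.0² + 0.9²) ≈ 2.2 units.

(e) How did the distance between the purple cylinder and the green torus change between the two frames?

-1.3

The distance was about 7.2 in the first image and 5.9 in the second, so they moved 1.3 units closer together.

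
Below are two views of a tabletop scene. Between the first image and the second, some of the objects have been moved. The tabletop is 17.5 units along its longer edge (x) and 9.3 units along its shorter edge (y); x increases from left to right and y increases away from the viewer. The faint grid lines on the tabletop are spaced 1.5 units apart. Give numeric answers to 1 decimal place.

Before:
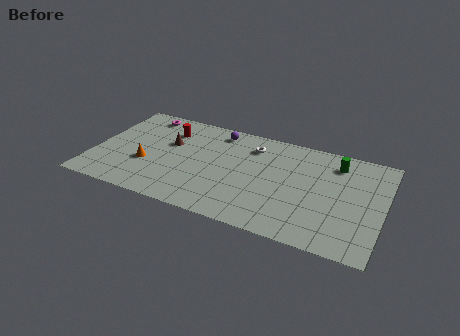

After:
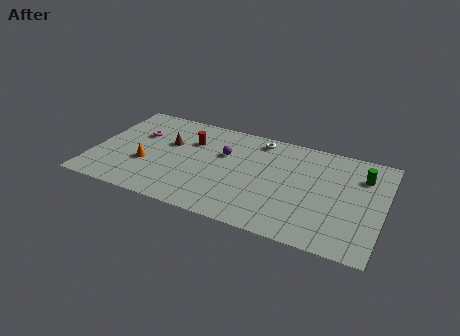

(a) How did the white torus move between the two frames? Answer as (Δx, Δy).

(0.3, 0.8)

From the two frames, the white torus sits at roughly (9.4, 7.3) before and (9.7, 8.1) after.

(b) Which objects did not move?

the orange cone and the brown cone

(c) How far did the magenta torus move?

2.0

From (2.5, 8.1) to (2.5, 6.1), the magenta torus covered √(0.0² + 2.0²) ≈ 2.0 units.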